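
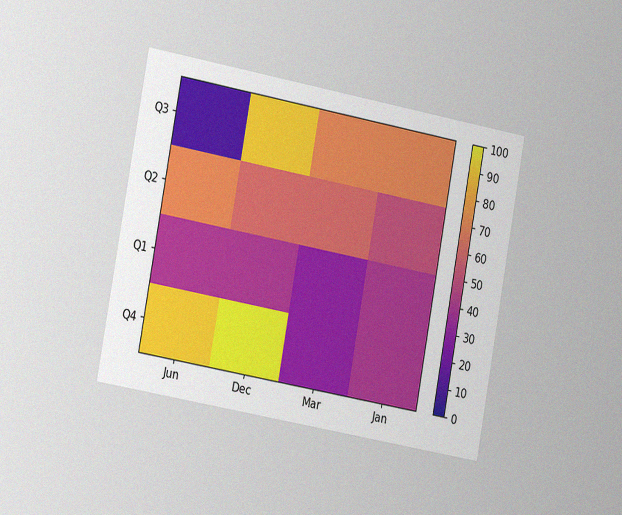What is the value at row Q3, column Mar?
The chart is tilted about 10° clockwise and viewed slightly from the left, with some photo noise. Matching cell (Q3, Mar) against the colorbar gives 70.

70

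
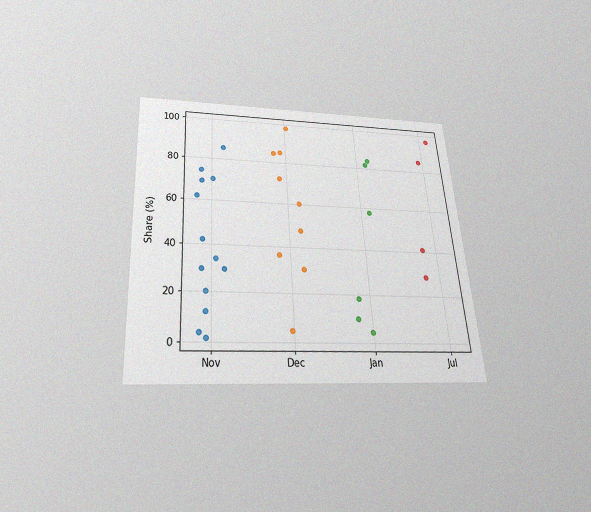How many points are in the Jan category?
The chart is tilted about 4° counter-clockwise and viewed slightly from below, with some photo noise. Counting the markers in the Jan column gives 6.

6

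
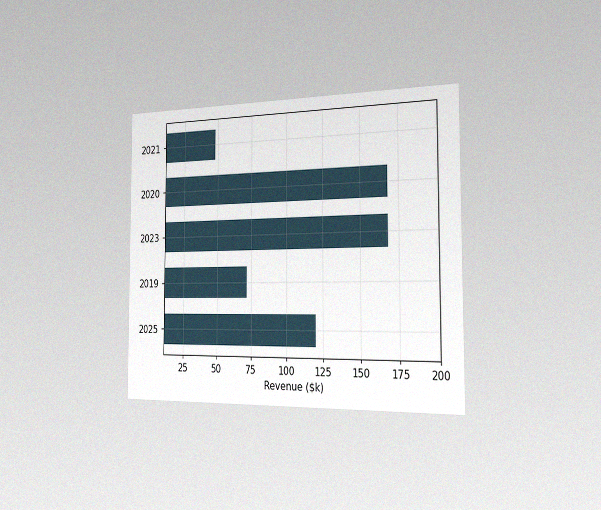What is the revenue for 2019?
$72k

The chart is viewed slightly from the right, with some photo noise. Reading along the chart's x-axis, the 2019 bar reaches $72k.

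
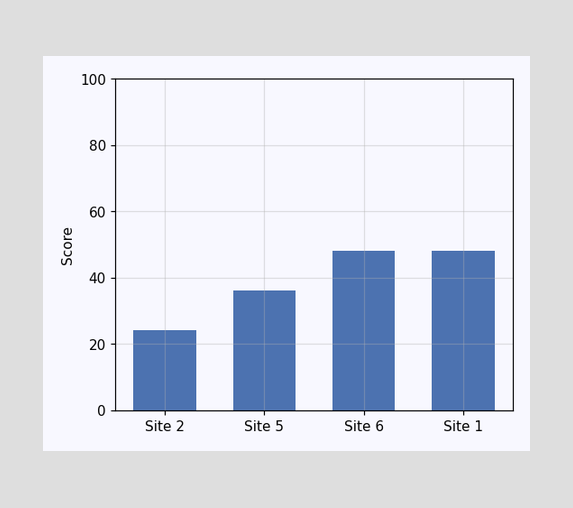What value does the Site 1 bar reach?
Reading along the chart's y-axis, the Site 1 bar reaches 48.

48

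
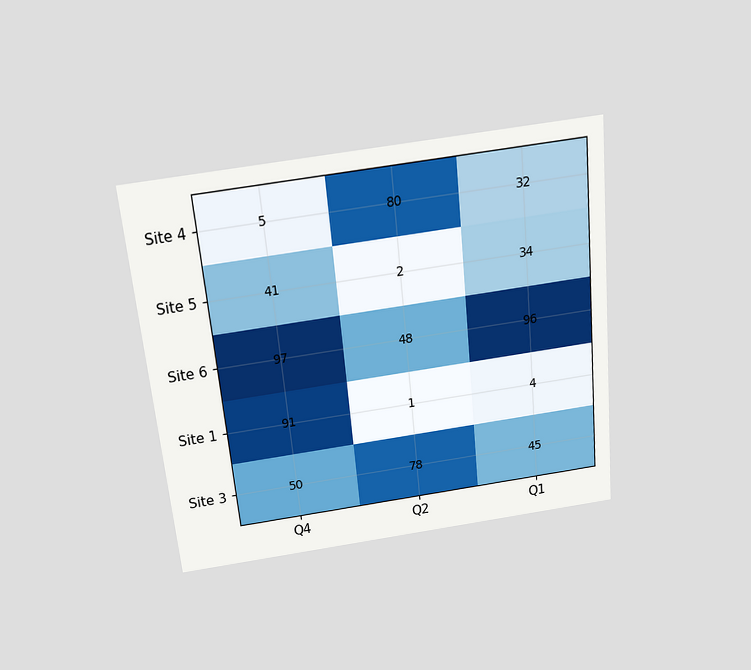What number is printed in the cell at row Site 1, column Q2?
The chart is tilted about 6° counter-clockwise and viewed slightly from above. The (Site 1, Q2) cell reads 1.

1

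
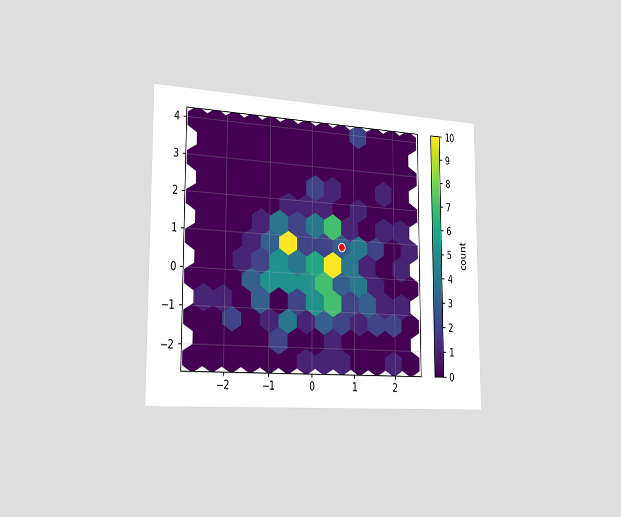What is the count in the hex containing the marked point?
The chart is viewed slightly from the left. The marked hex reads 3 on the colorbar.

3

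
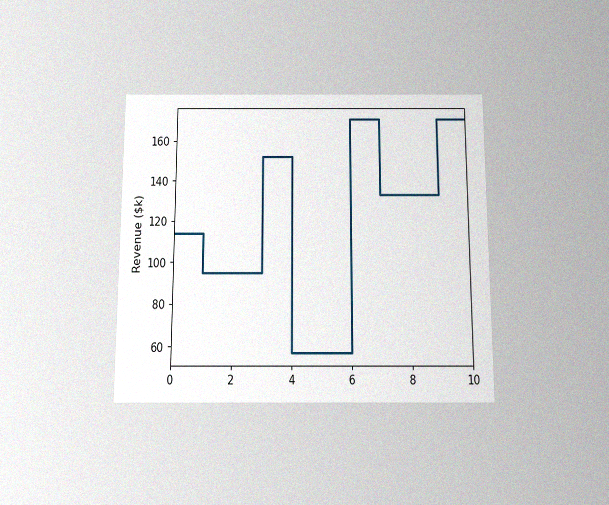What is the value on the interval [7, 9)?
The chart is viewed slightly from below, with some photo noise. On [7, 9) the step sits at $133k.

$133k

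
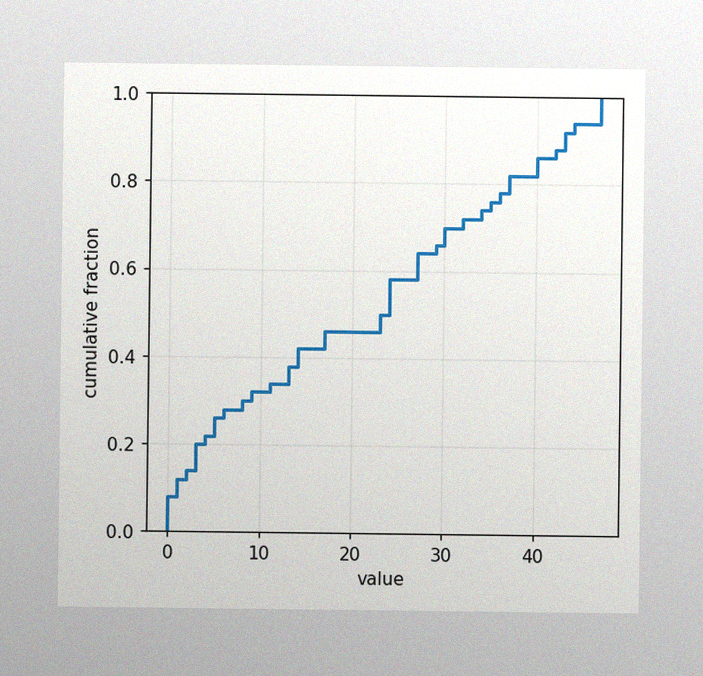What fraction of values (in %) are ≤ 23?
50%

The image has some photo noise and uneven lighting. At x=23 the ECDF step is at 50%.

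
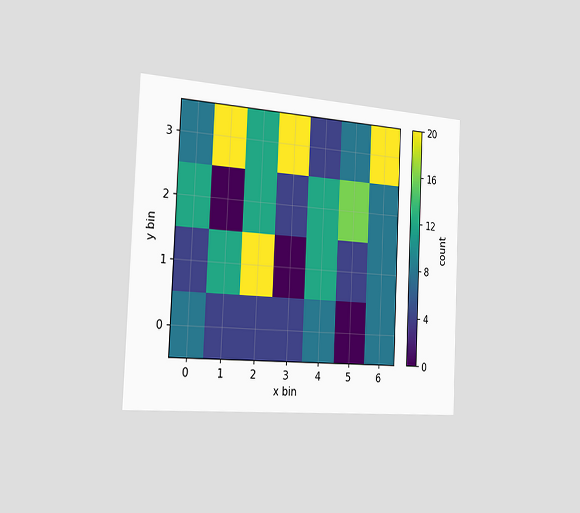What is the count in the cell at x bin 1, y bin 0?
The chart is tilted about 3° clockwise and viewed slightly from the left. Matching the cell (1, 0) against the colorbar gives 4.

4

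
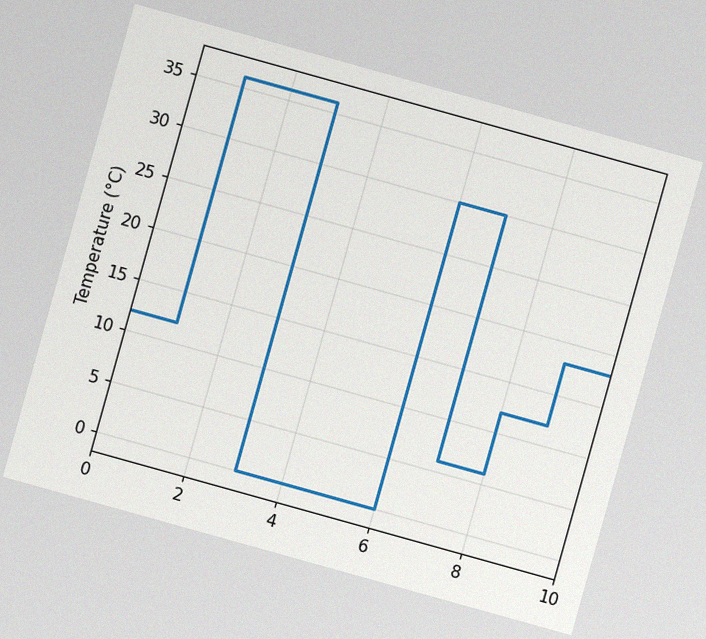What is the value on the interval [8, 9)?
The chart is tilted about 16° clockwise, with some photo noise. On [8, 9) the step sits at 12°C.

12°C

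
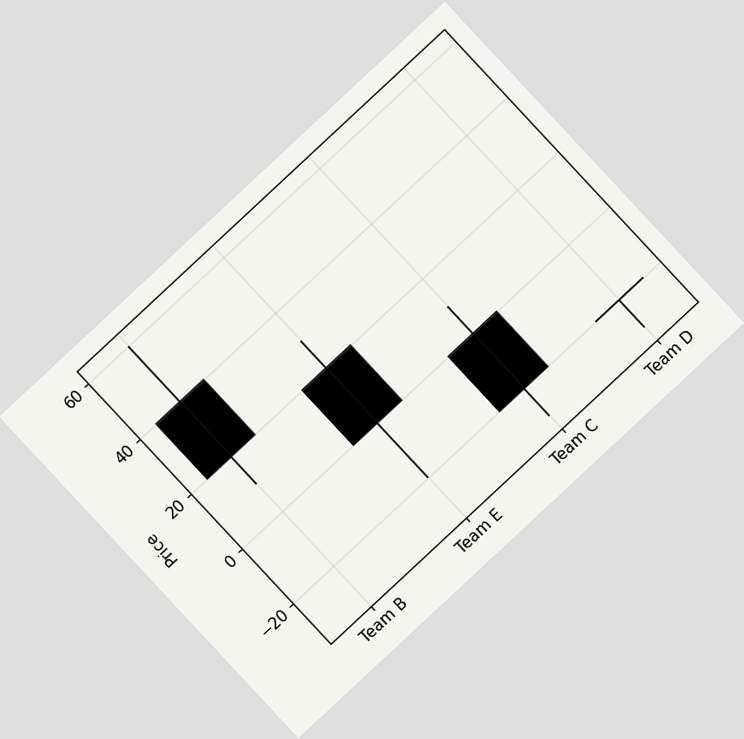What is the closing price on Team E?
The chart is tilted about 43° counter-clockwise. The Team E candle closes at 0.

0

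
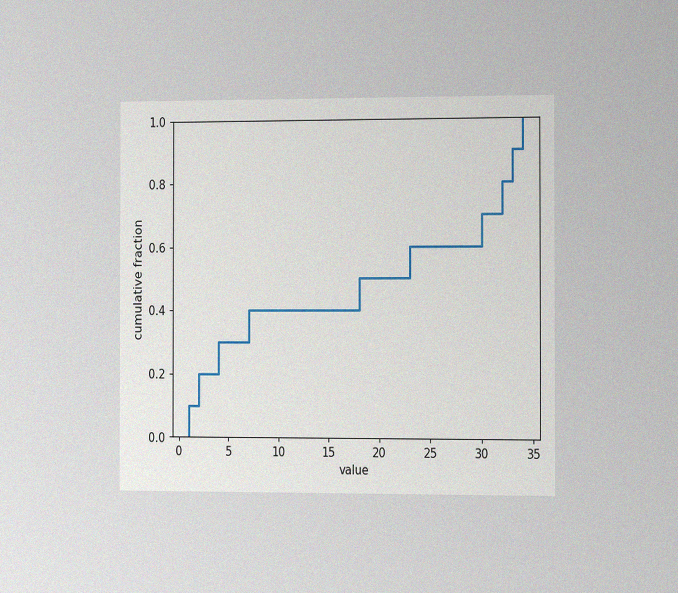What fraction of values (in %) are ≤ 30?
70%

The chart is viewed slightly from the right, with some photo noise. At x=30 the ECDF step is at 70%.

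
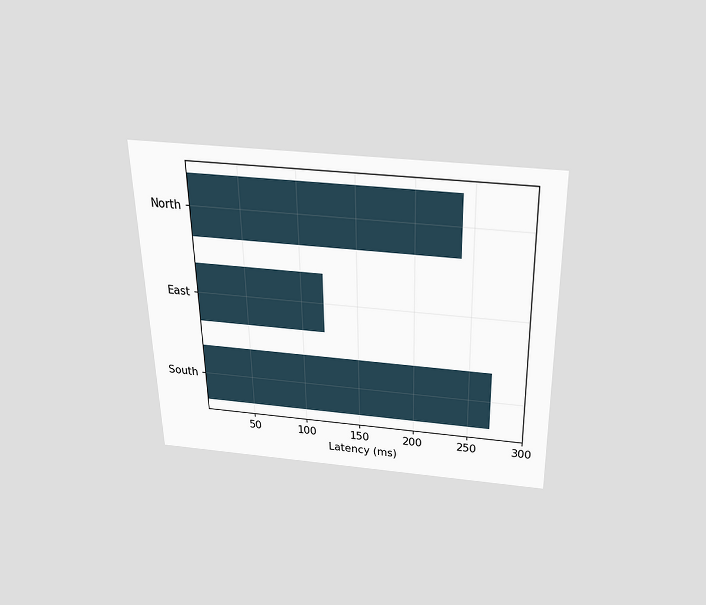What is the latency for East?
120ms

The chart is viewed slightly from above. Reading along the chart's x-axis, the East bar reaches 120ms.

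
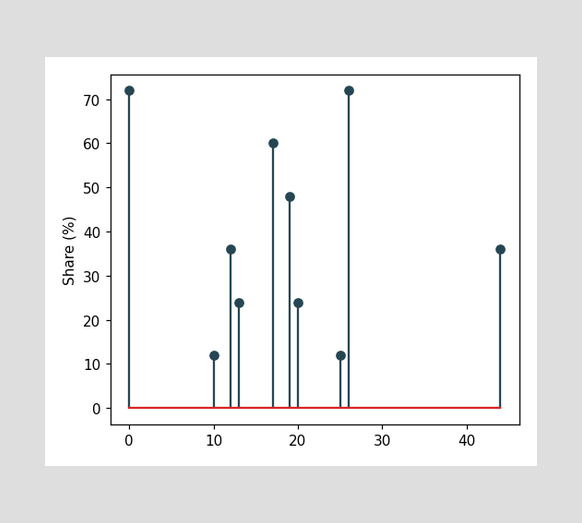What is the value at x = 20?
The stem at x=20 reaches 24%.

24%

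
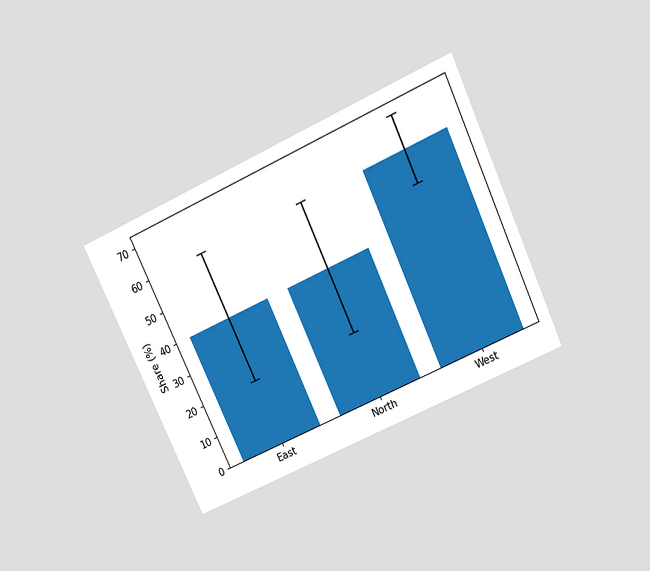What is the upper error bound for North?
The chart is tilted about 25° counter-clockwise and viewed slightly from above. The North bar's upper whisker reaches 60%.

60%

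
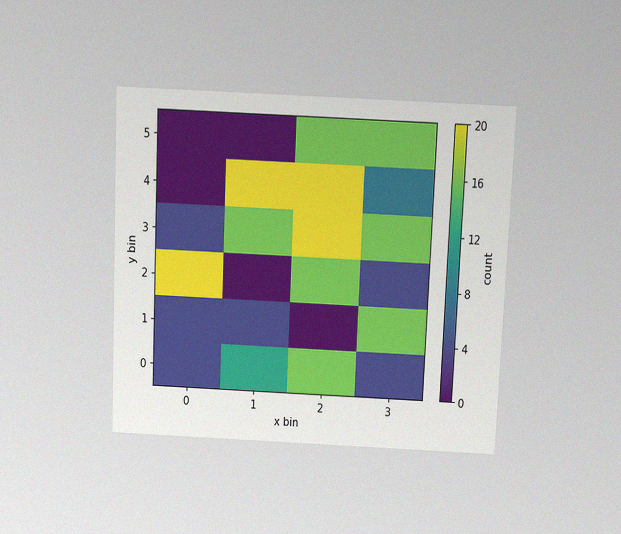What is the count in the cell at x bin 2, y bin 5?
16

The chart is tilted about 3° clockwise and viewed slightly from above, with some photo noise. Matching the cell (2, 5) against the colorbar gives 16.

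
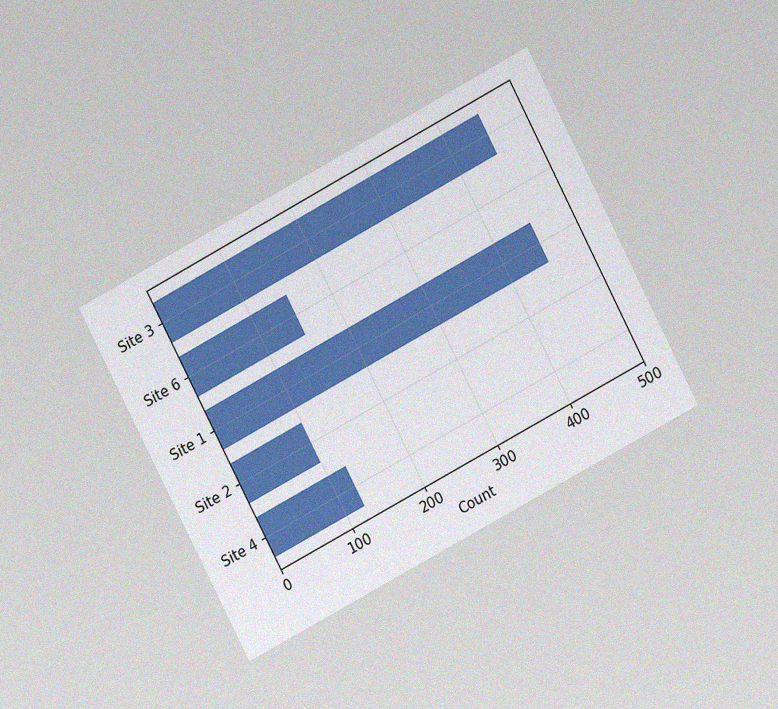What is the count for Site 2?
100

The chart is tilted about 28° counter-clockwise and viewed at a slight angle, with some photo noise. Reading along the chart's x-axis, the Site 2 bar reaches 100.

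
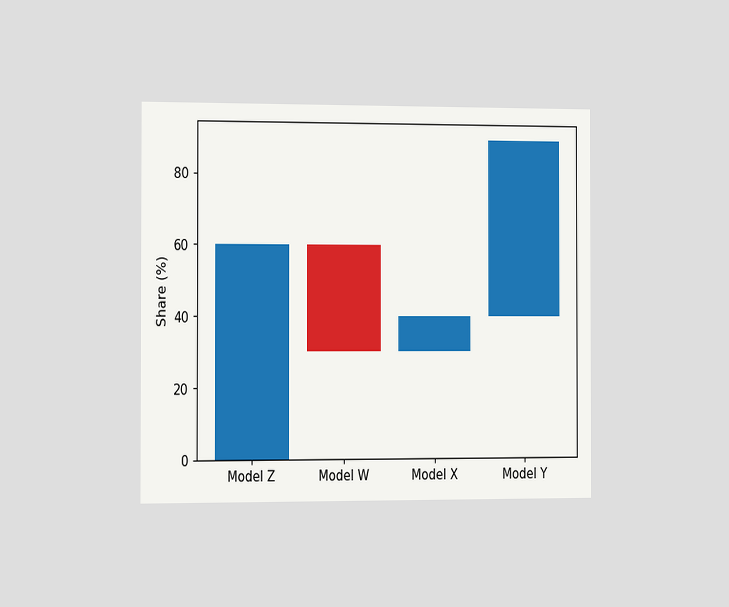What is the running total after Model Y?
90%

The chart is viewed slightly from the left. After Model Y the running total reaches 90%.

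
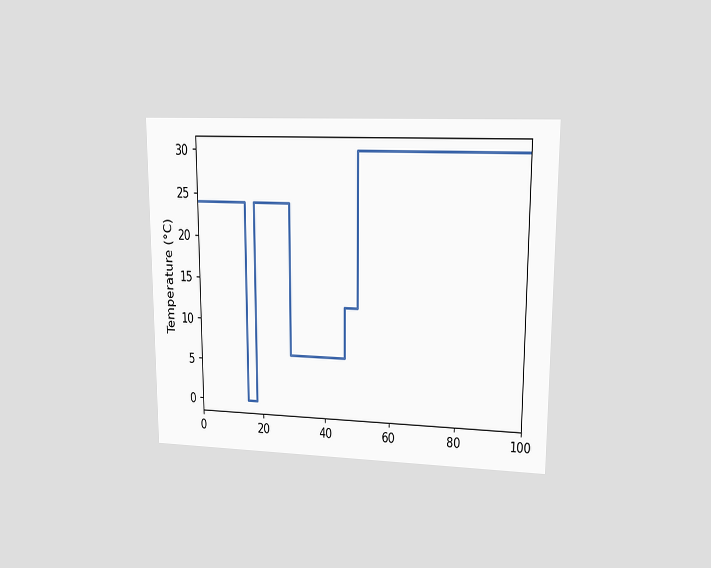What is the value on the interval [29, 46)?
6°C

The chart is viewed at a slight angle. On [29, 46) the step sits at 6°C.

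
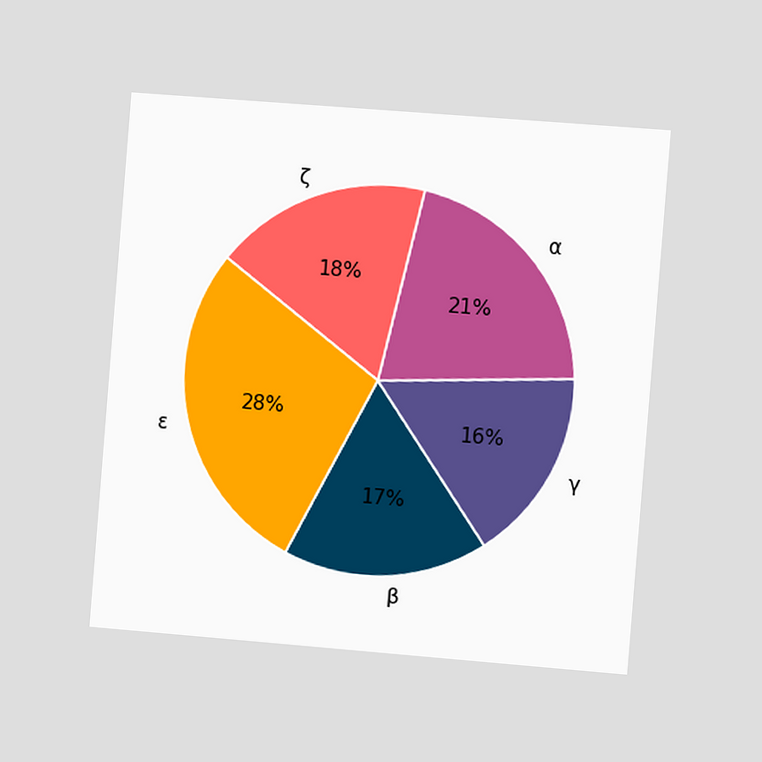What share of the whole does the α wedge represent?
The chart is tilted about 5° clockwise and viewed slightly from the right. The α slice takes up 21% of the pie.

21%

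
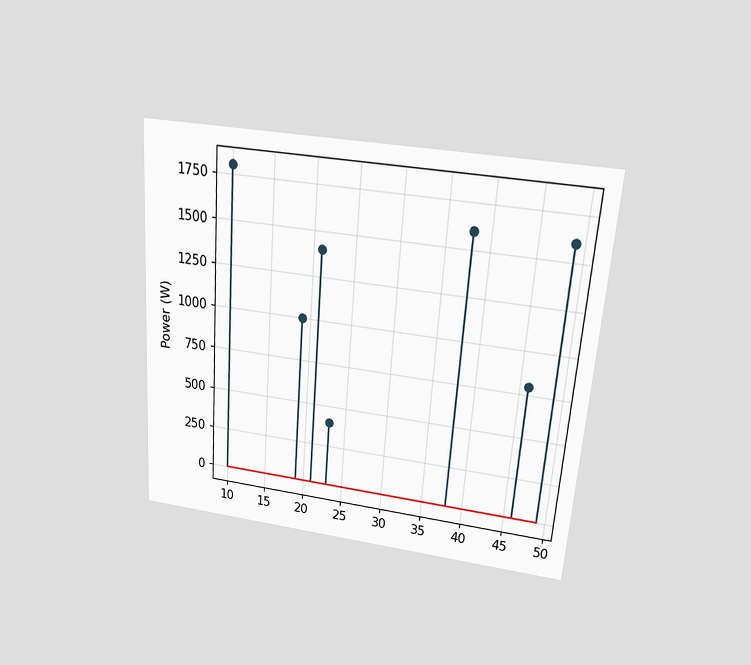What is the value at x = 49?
1600W

The chart is tilted about 4° clockwise and viewed slightly from above. The stem at x=49 reaches 1600W.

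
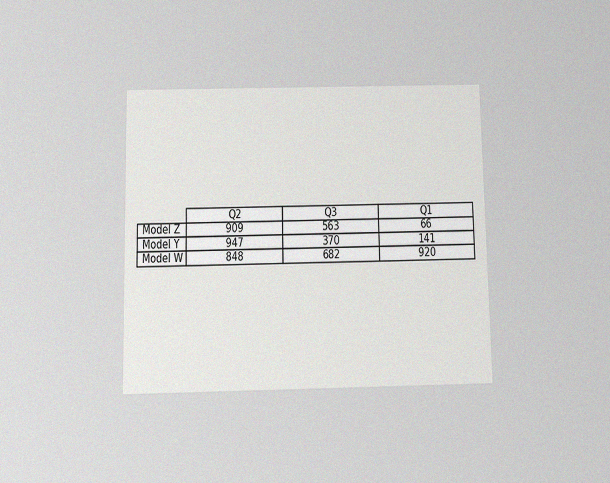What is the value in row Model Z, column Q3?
The chart is viewed slightly from below, with some photo noise. The (Model Z, Q3) cell reads 563.

563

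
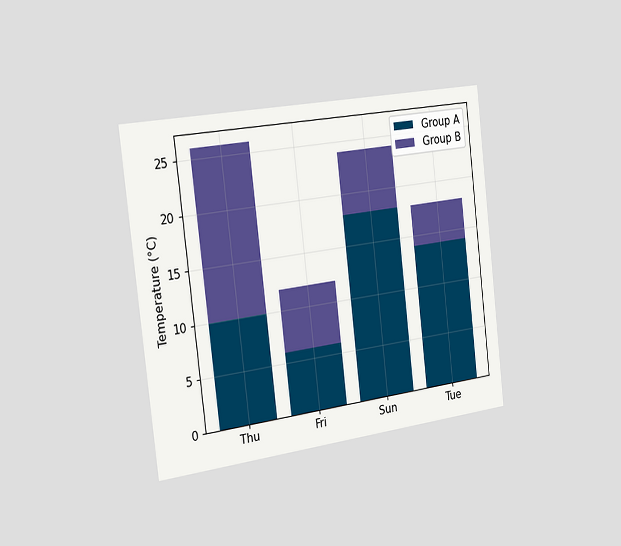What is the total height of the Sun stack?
24°C

The chart is tilted about 7° counter-clockwise and viewed slightly from the left. The Sun stack's top reaches 24°C on the y-axis.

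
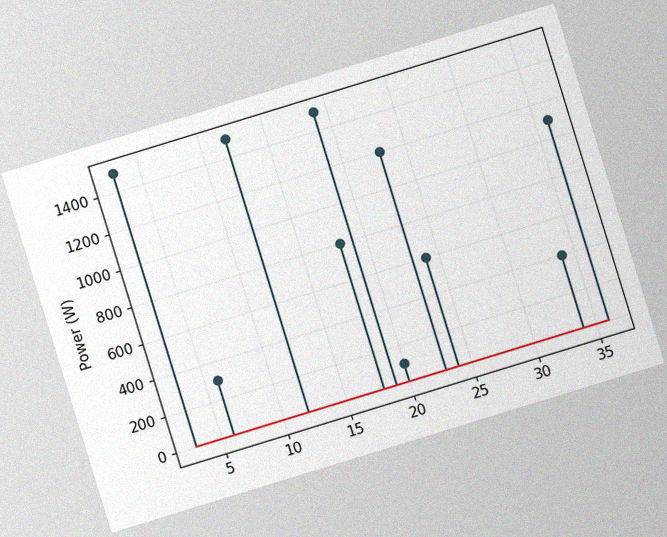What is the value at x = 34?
400W

The chart is tilted about 17° counter-clockwise, with some photo noise. The stem at x=34 reaches 400W.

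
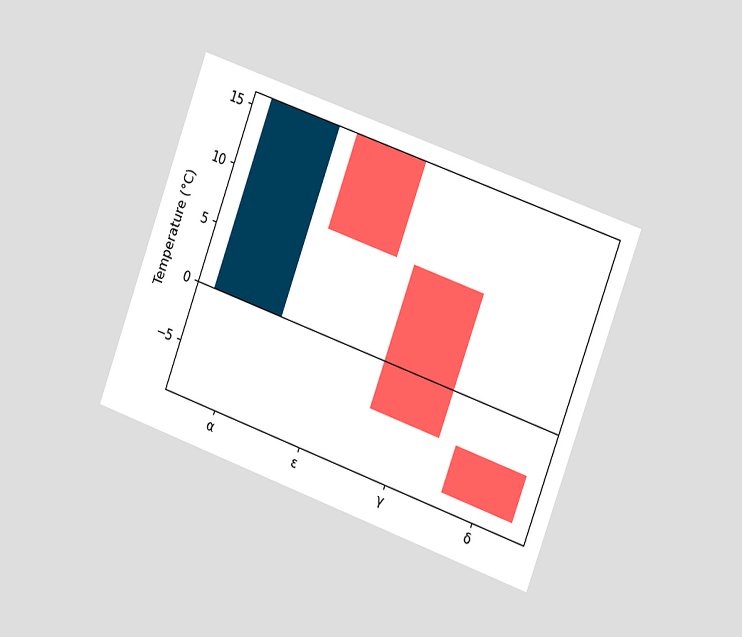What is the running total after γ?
The chart is tilted about 20° clockwise and viewed slightly from the right. After γ the running total reaches -4°C.

-4°C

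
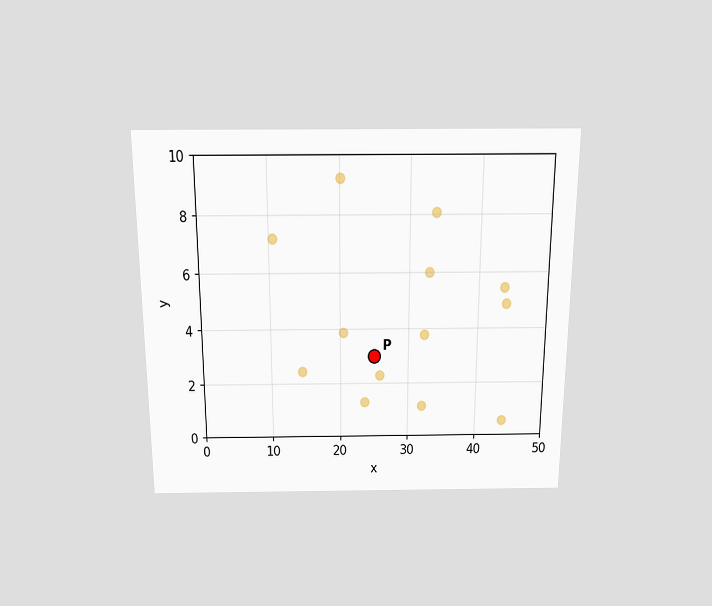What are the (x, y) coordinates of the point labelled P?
The chart is viewed slightly from above. Following the gridlines from P to each axis, P sits at (25, 3).

(25, 3)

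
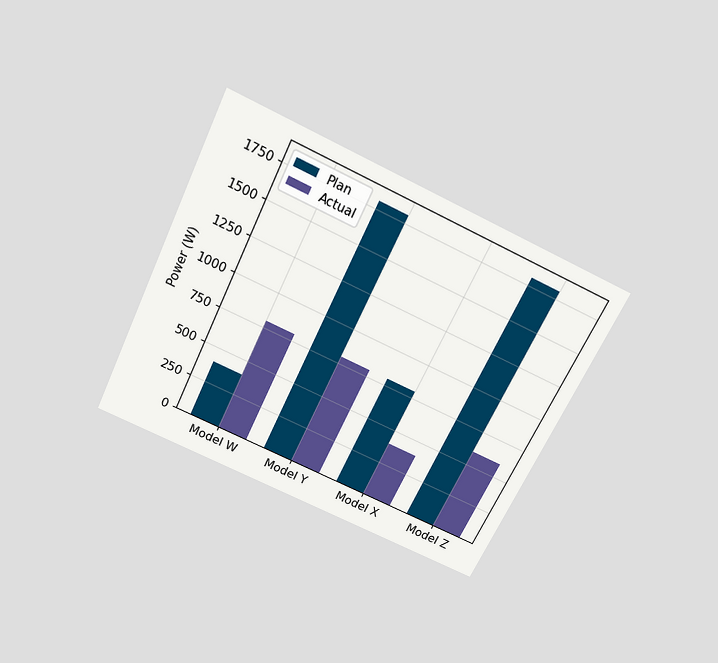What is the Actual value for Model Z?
The chart is tilted about 26° clockwise and viewed slightly from above. The Actual bar at Model Z reaches 600W on the y-axis.

600W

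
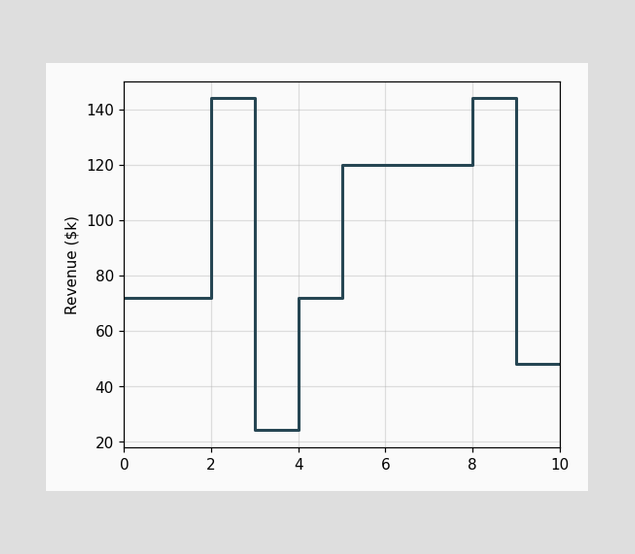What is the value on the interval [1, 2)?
On [1, 2) the step sits at $72k.

$72k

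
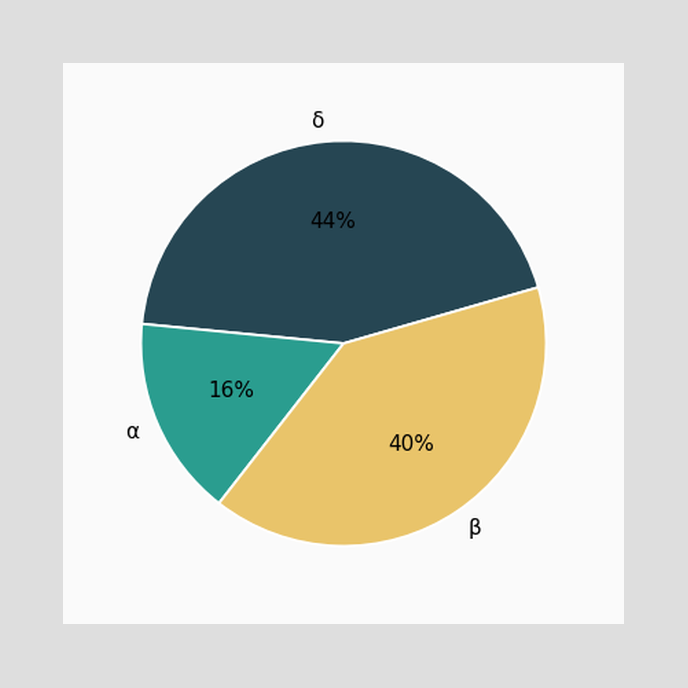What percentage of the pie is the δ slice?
The δ slice takes up 44% of the pie.

44%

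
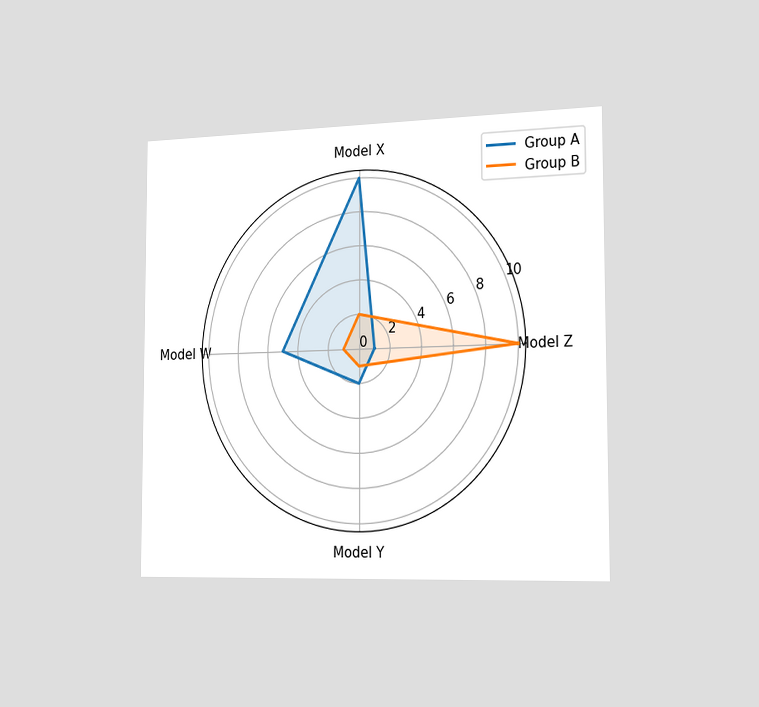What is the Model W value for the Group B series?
The chart is viewed slightly from the right. On the Model W axis, Group B reaches 1.

1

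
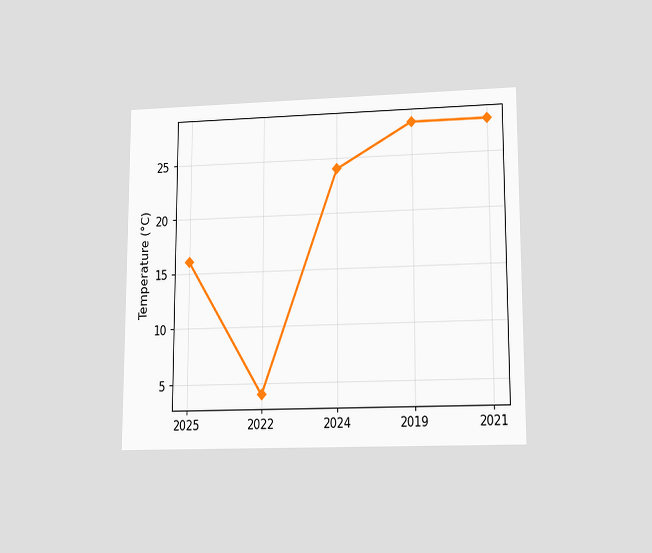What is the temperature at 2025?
16°C

The chart is viewed at a slight angle. At 2025, the line is at 16°C.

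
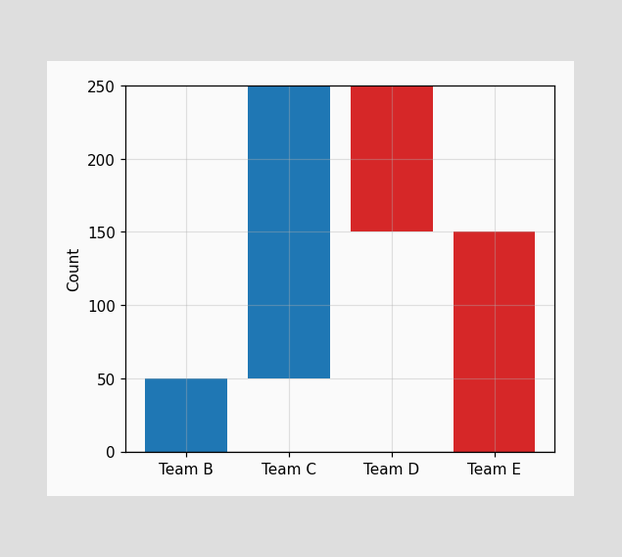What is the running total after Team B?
After Team B the running total reaches 50.

50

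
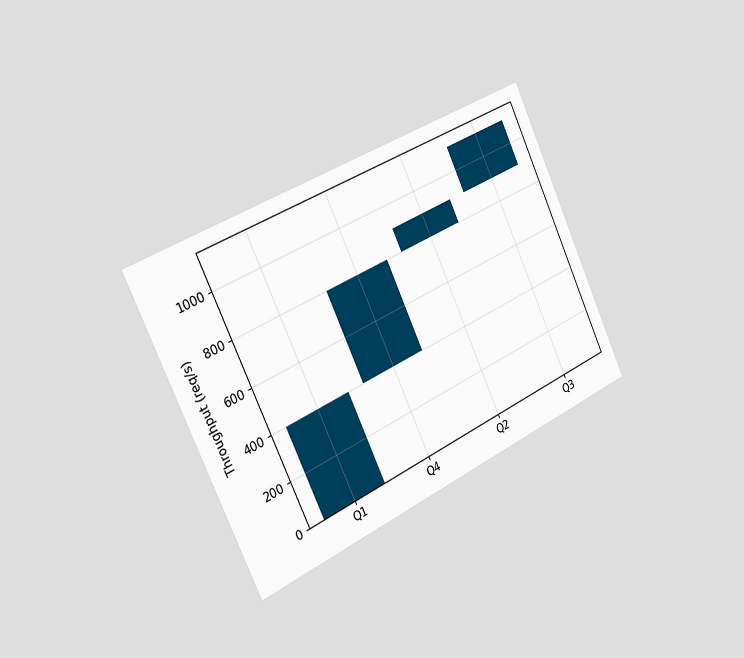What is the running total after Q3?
1100req/s

The chart is tilted about 25° counter-clockwise and viewed slightly from the left. After Q3 the running total reaches 1100req/s.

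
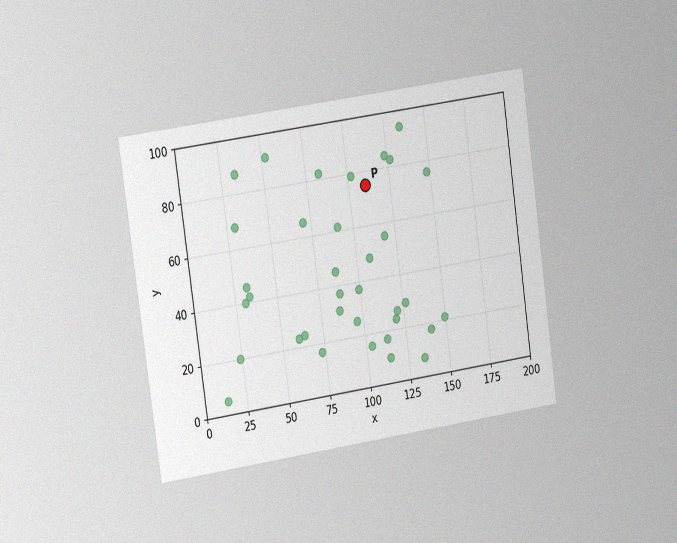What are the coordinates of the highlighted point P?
(110, 75)

The chart is tilted about 8° counter-clockwise and viewed slightly from the left, with some photo noise. Following the gridlines from P to each axis, P sits at (110, 75).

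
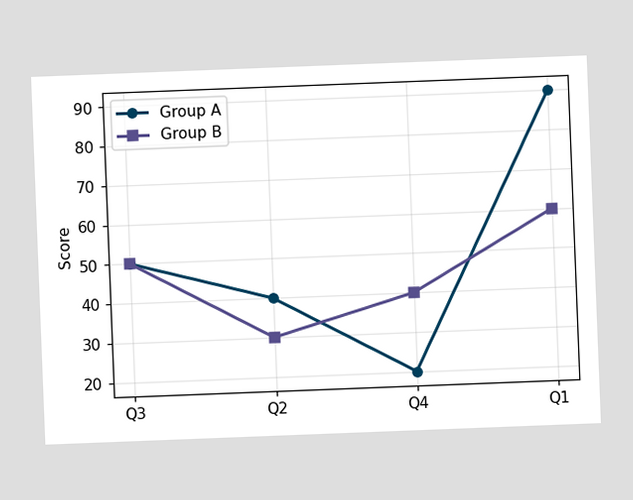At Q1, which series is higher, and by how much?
The chart is tilted about 2° counter-clockwise. At Q1, Group A sits above the other line by 30.

Group A, by 30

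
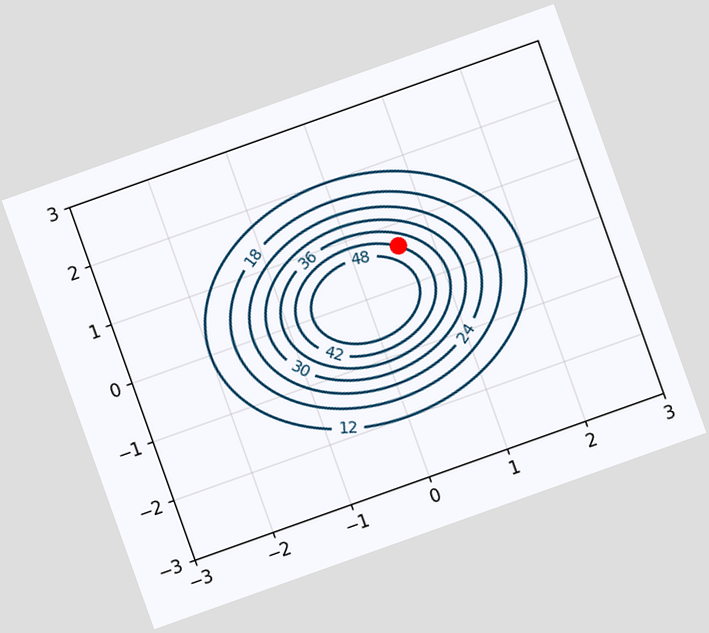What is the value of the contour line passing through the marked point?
42

The chart is tilted about 20° counter-clockwise. The marked point sits on the contour labelled 42.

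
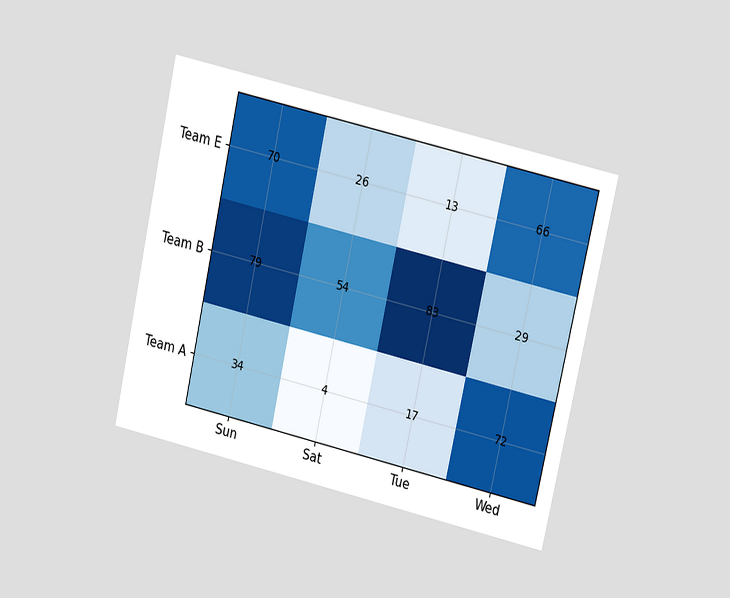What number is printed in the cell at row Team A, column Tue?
The chart is tilted about 13° clockwise and viewed at a slight angle. The (Team A, Tue) cell reads 17.

17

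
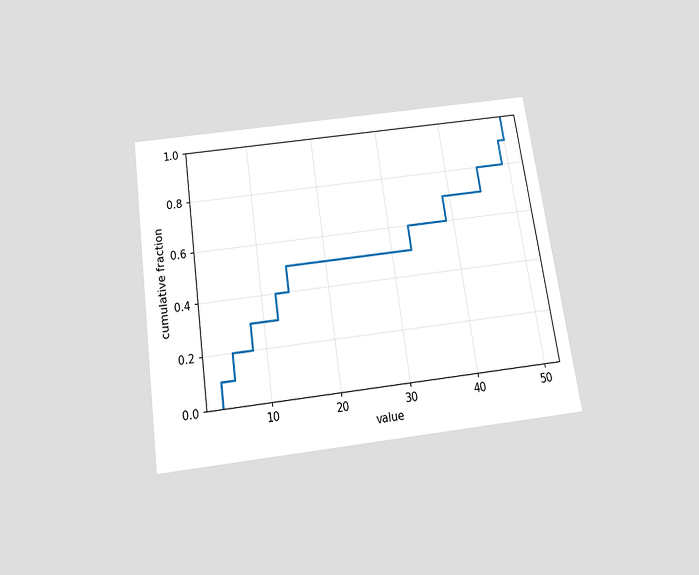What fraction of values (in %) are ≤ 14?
The chart is tilted about 8° counter-clockwise and viewed slightly from below. At x=14 the ECDF step is at 50%.

50%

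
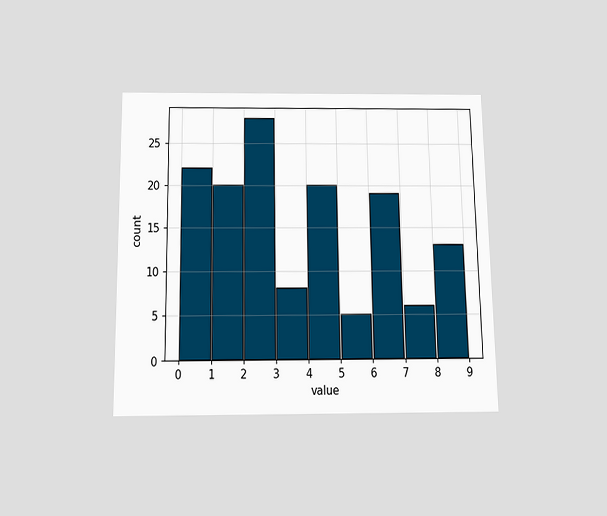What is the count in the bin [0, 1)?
The chart is viewed slightly from below. The [0, 1) bin has height 22.

22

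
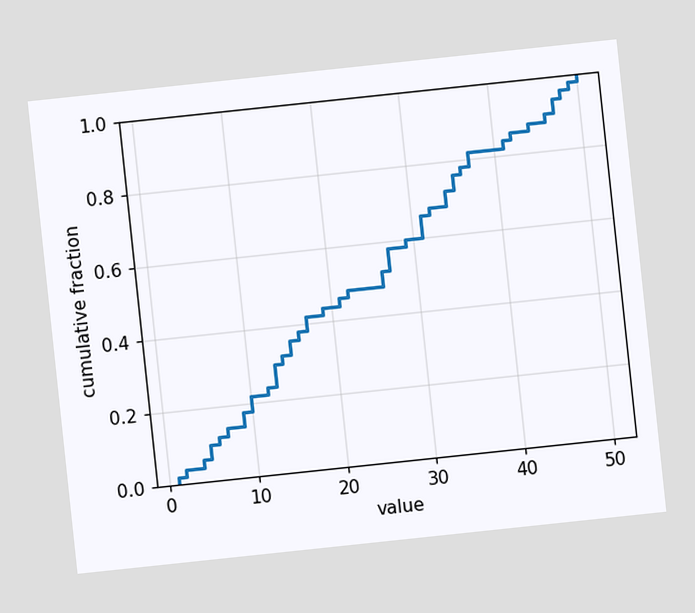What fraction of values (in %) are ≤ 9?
18%

The chart is tilted about 6° counter-clockwise. At x=9 the ECDF step is at 18%.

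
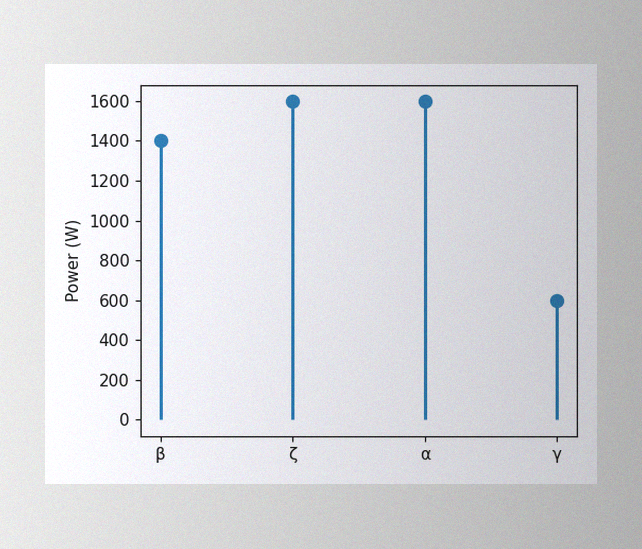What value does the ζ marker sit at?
1600W

The image has some photo noise and uneven lighting. The ζ marker sits at 1600W.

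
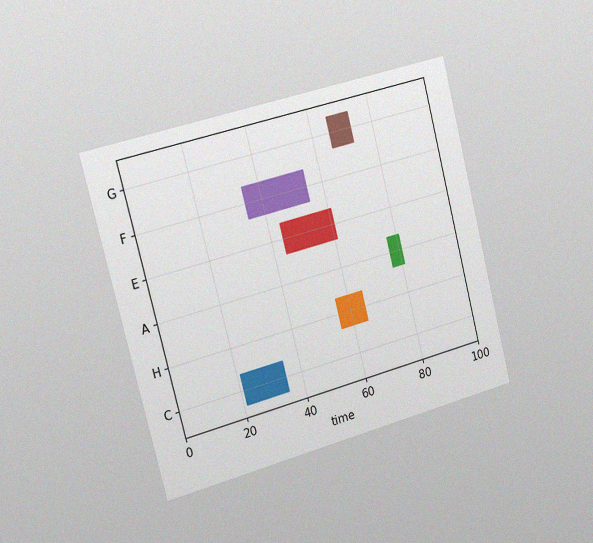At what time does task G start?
66

The chart is tilted about 14° counter-clockwise and viewed slightly from the left, with some photo noise. The G bar begins at t=66.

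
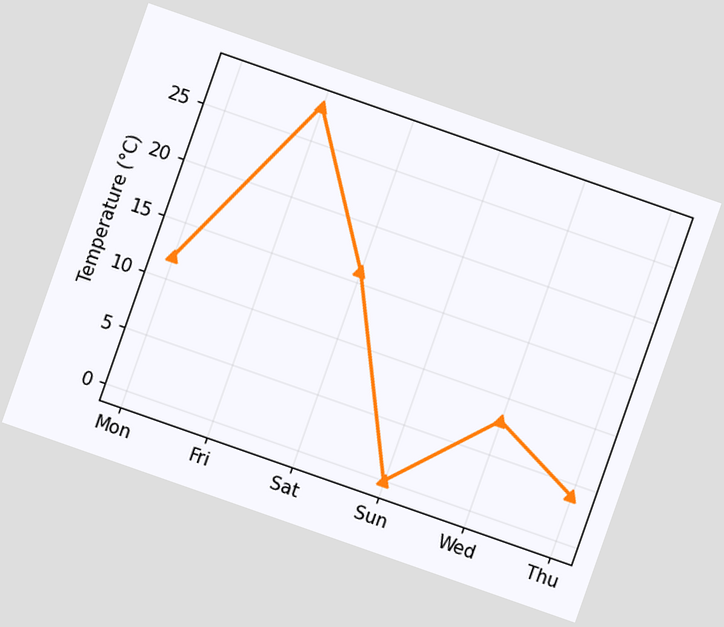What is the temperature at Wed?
8°C

The chart is tilted about 19° clockwise. At Wed, the line is at 8°C.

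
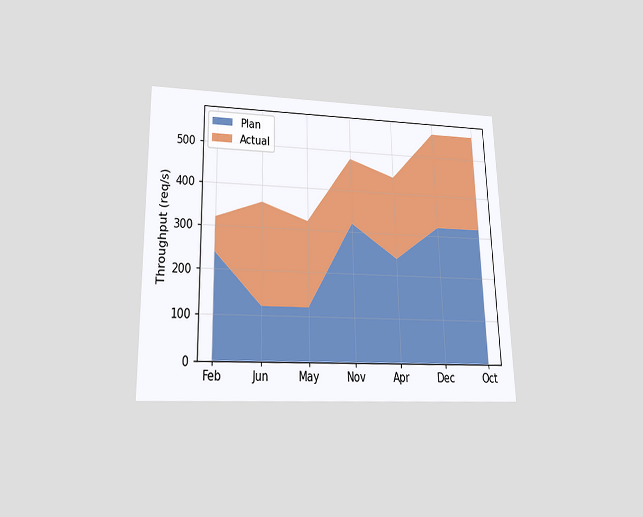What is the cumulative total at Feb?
320req/s

The chart is viewed slightly from below. The stacked total at Feb reaches 320req/s.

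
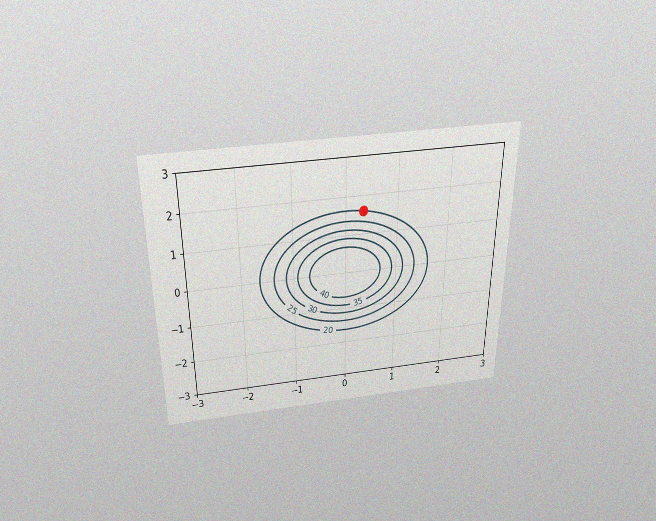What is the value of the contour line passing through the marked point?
20

The chart is viewed slightly from above, with some photo noise. The marked point sits on the contour labelled 20.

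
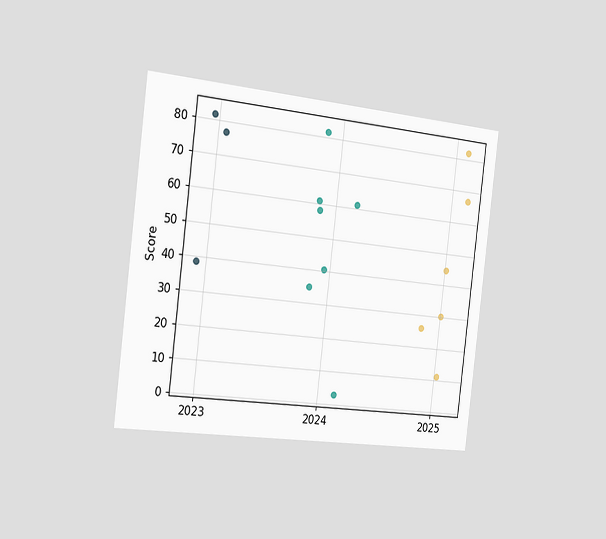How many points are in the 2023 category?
3

The chart is tilted about 7° clockwise and viewed slightly from the left. Counting the markers in the 2023 column gives 3.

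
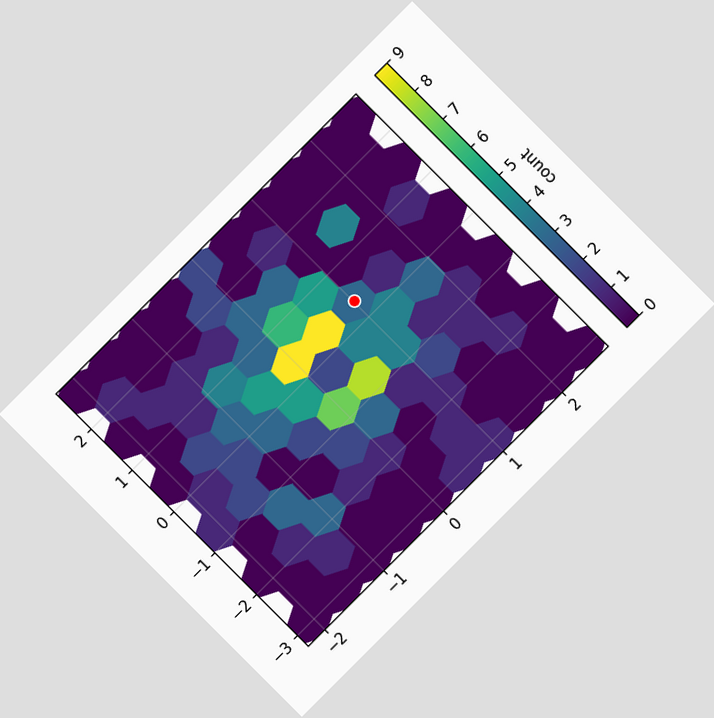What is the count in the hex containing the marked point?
The chart is tilted about 45° counter-clockwise. The marked hex reads 3 on the colorbar.

3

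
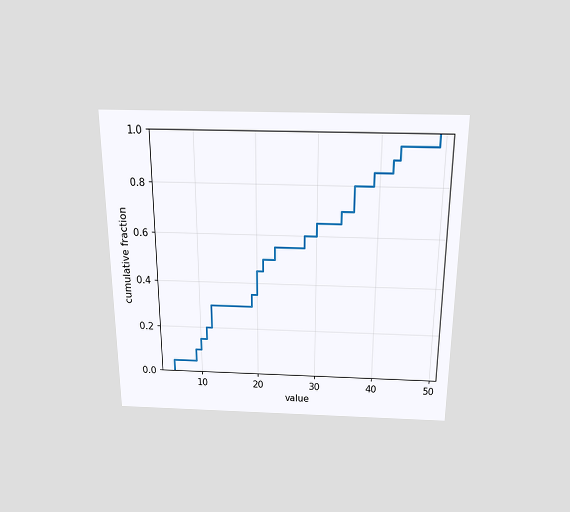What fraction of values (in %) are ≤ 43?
95%

The chart is viewed slightly from above. At x=43 the ECDF step is at 95%.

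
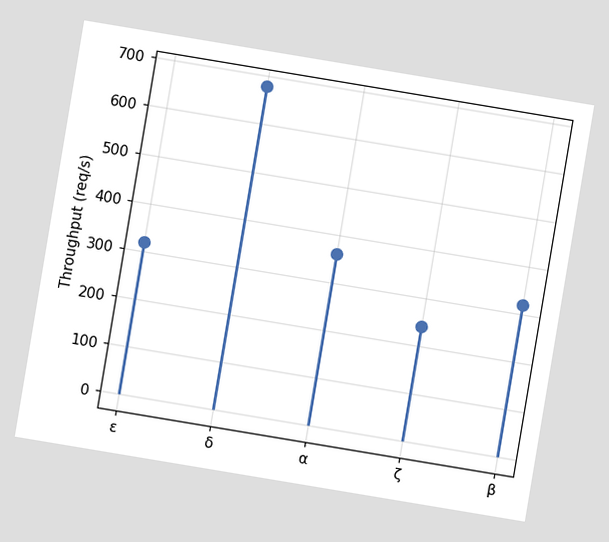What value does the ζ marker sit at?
240req/s

The chart is tilted about 9° clockwise. The ζ marker sits at 240req/s.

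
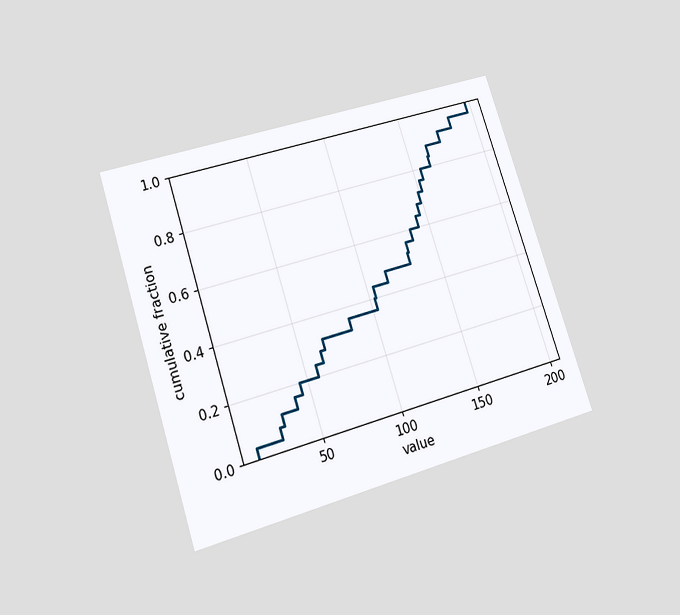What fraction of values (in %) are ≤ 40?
16%

The chart is tilted about 18° counter-clockwise and viewed at a slight angle. At x=40 the ECDF step is at 16%.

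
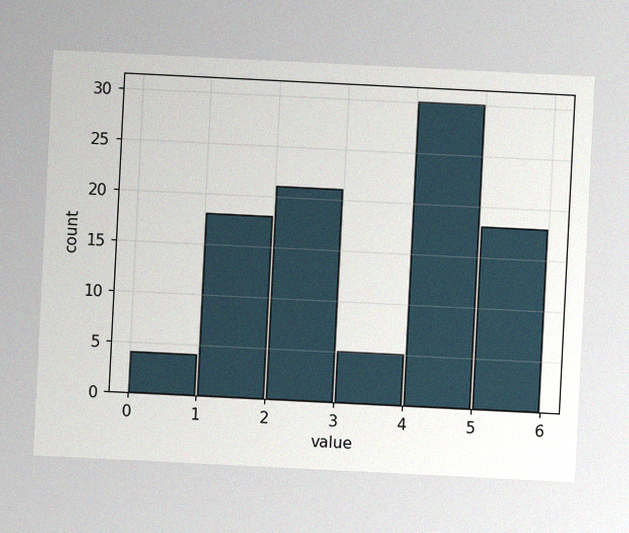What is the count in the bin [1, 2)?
18

The chart is tilted about 3° clockwise, with some photo noise. The [1, 2) bin has height 18.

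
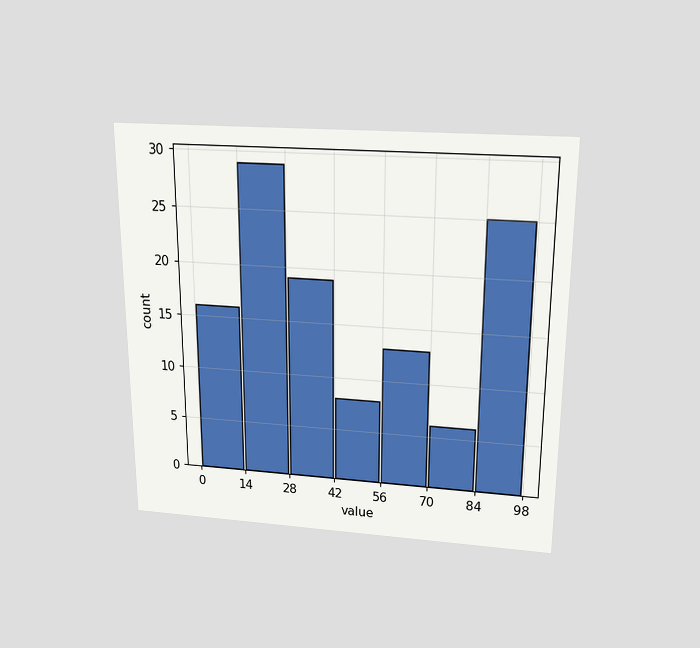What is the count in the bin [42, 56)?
8

The chart is viewed slightly from above. The [42, 56) bin has height 8.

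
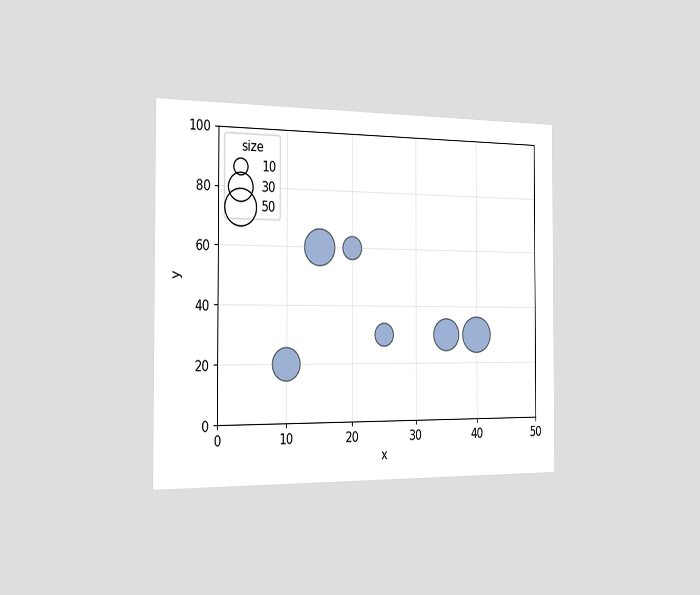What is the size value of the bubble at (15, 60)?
50

The chart is viewed slightly from the left. Matching the bubble at (15, 60) against the size legend gives 50.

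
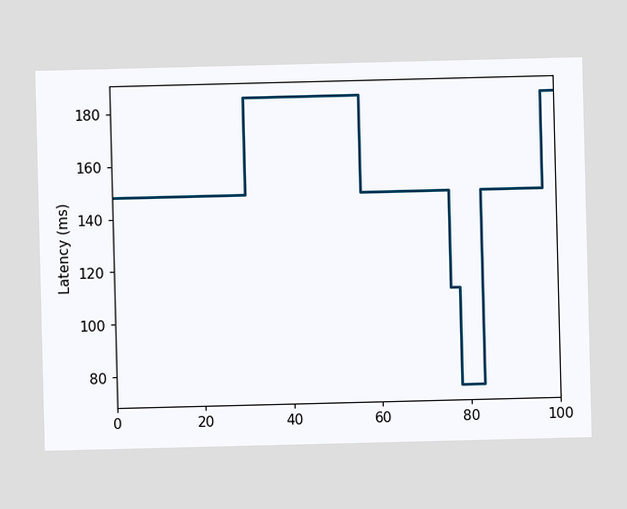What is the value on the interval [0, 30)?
On [0, 30) the step sits at 148ms.

148ms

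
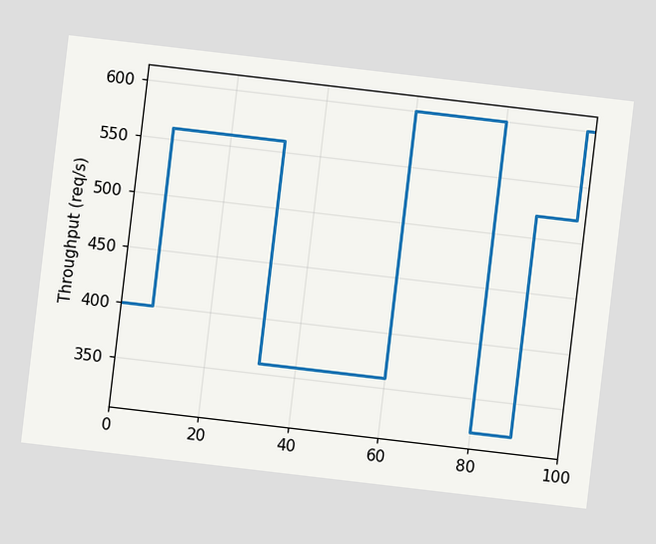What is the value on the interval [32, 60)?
360req/s

The chart is tilted about 7° clockwise. On [32, 60) the step sits at 360req/s.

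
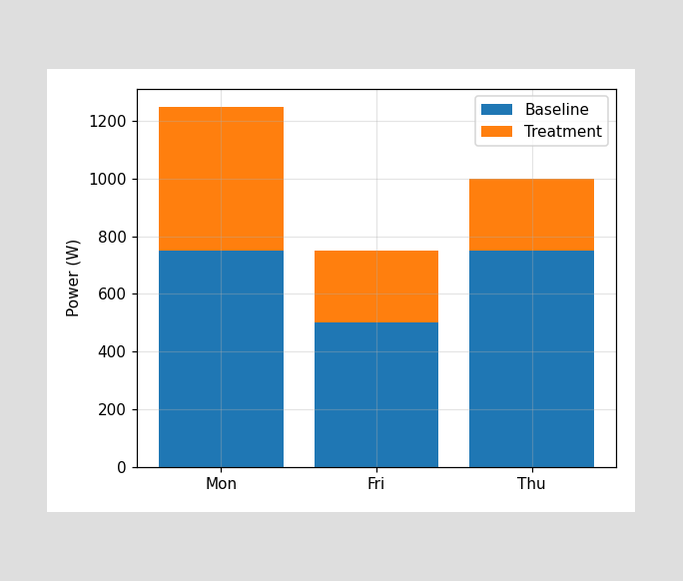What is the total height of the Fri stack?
The Fri stack's top reaches 750W on the y-axis.

750W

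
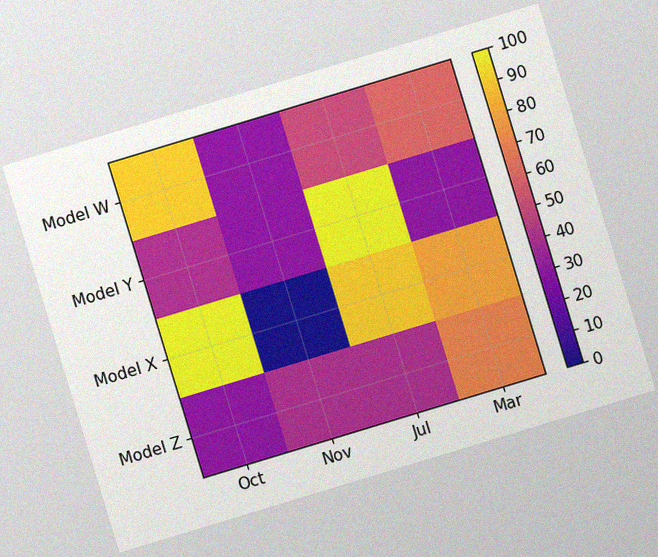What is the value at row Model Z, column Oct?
30

The chart is tilted about 17° counter-clockwise, with some photo noise. Matching cell (Model Z, Oct) against the colorbar gives 30.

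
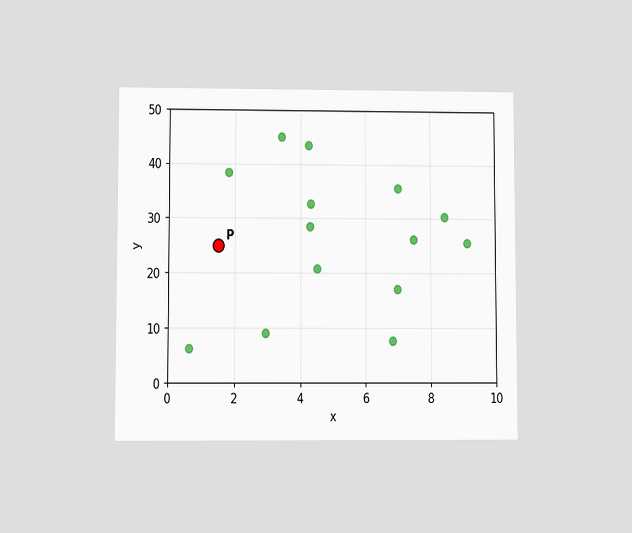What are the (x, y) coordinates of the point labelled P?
(1.5, 25)

The chart is viewed at a slight angle. Following the gridlines from P to each axis, P sits at (1.5, 25).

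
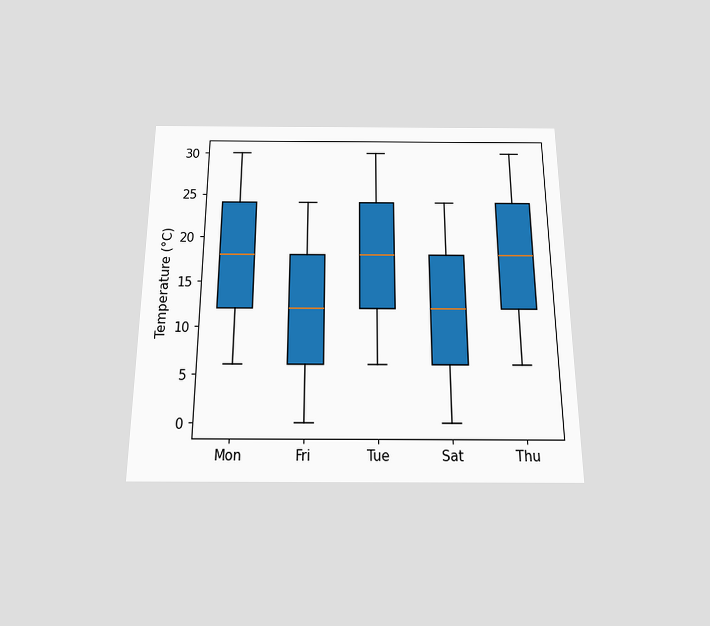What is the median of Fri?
The chart is viewed slightly from below. The median line in the Fri box sits at 12°C.

12°C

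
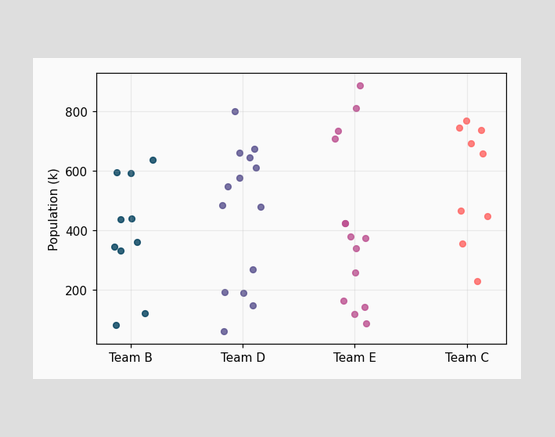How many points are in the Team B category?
10

Counting the markers in the Team B column gives 10.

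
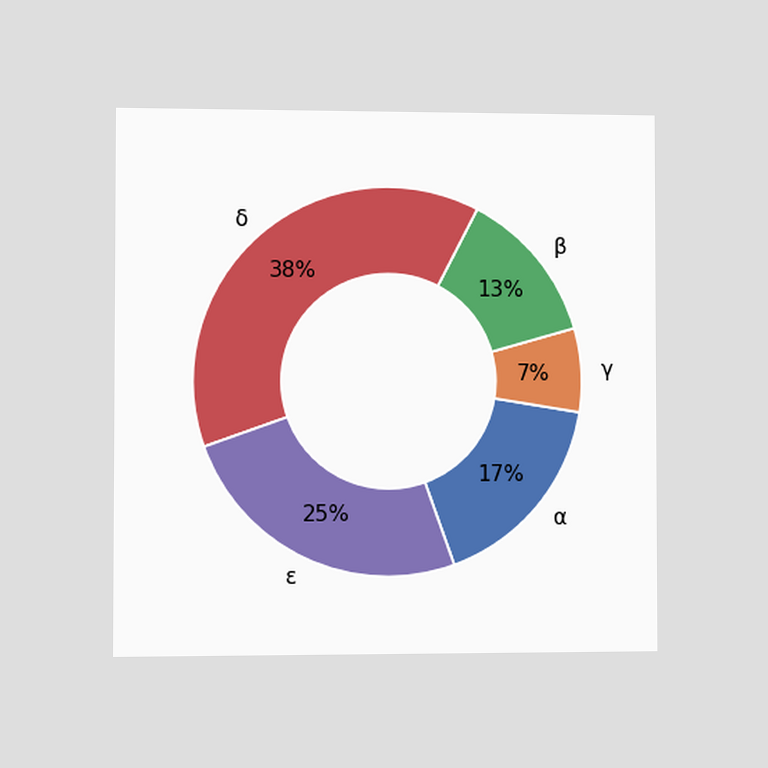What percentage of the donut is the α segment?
The chart is viewed at a slight angle. The α segment takes up 17% of the ring.

17%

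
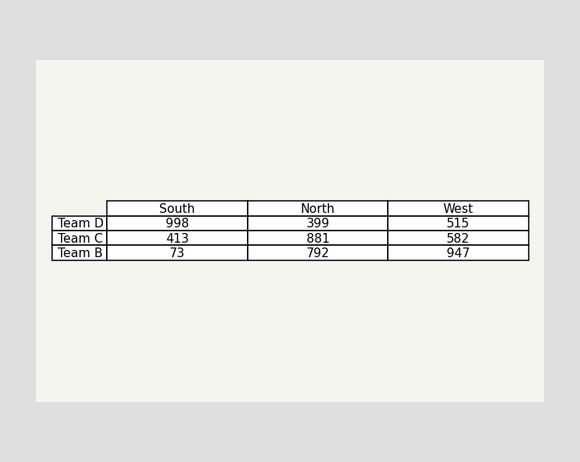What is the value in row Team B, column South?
The (Team B, South) cell reads 73.

73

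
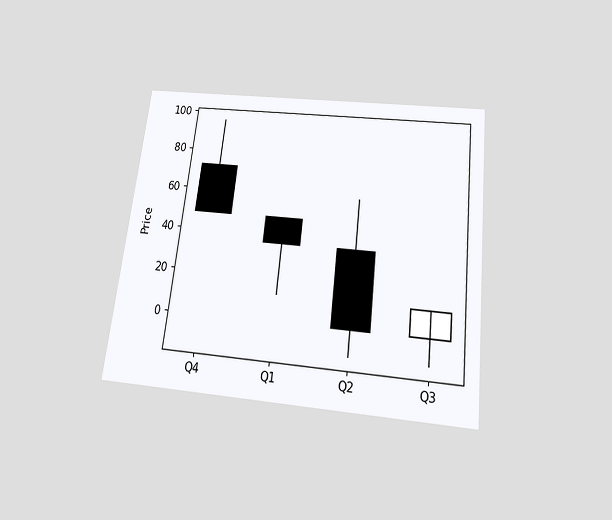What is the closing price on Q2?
0

The chart is tilted about 7° clockwise and viewed slightly from below. The Q2 candle closes at 0.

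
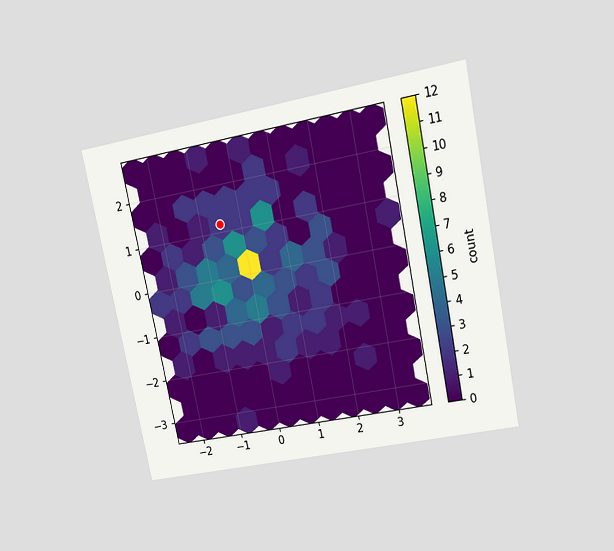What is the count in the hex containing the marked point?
The chart is tilted about 11° counter-clockwise and viewed at a slight angle. The marked hex reads 2 on the colorbar.

2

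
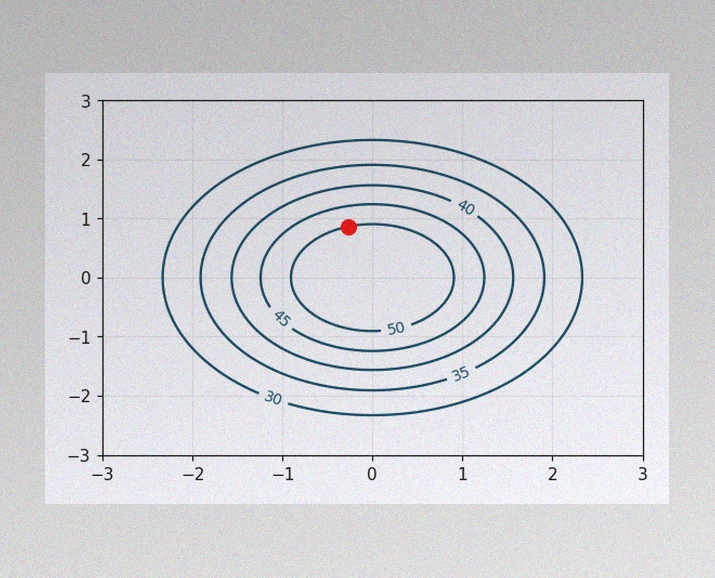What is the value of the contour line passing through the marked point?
The image has some photo noise and uneven lighting. The marked point sits on the contour labelled 50.

50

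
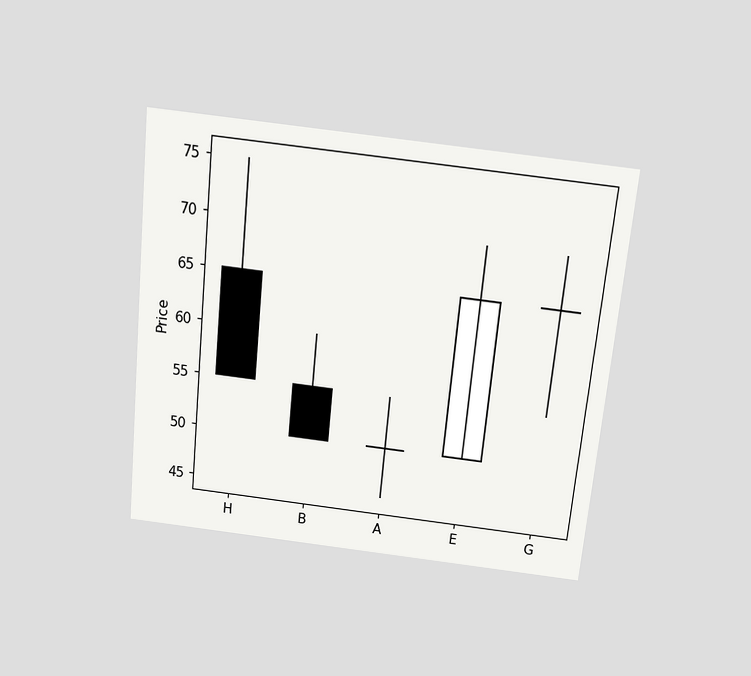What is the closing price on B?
The chart is tilted about 6° clockwise and viewed slightly from above. The B candle closes at 50.

50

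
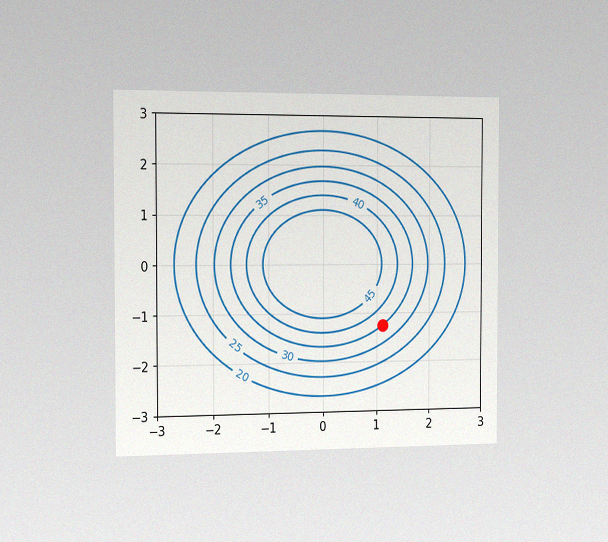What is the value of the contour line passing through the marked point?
The chart is viewed slightly from the left, with some photo noise. The marked point sits on the contour labelled 35.

35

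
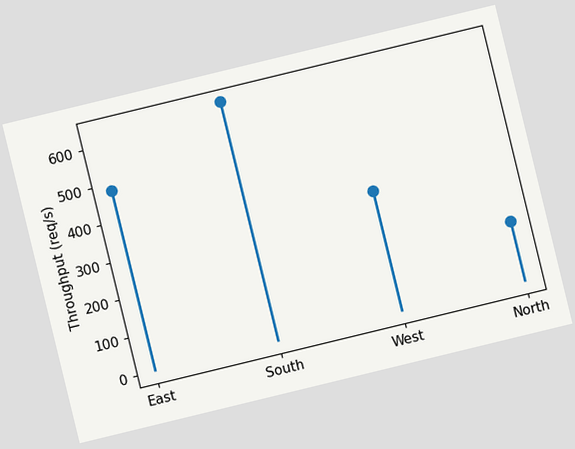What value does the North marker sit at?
The chart is tilted about 14° counter-clockwise. The North marker sits at 160req/s.

160req/s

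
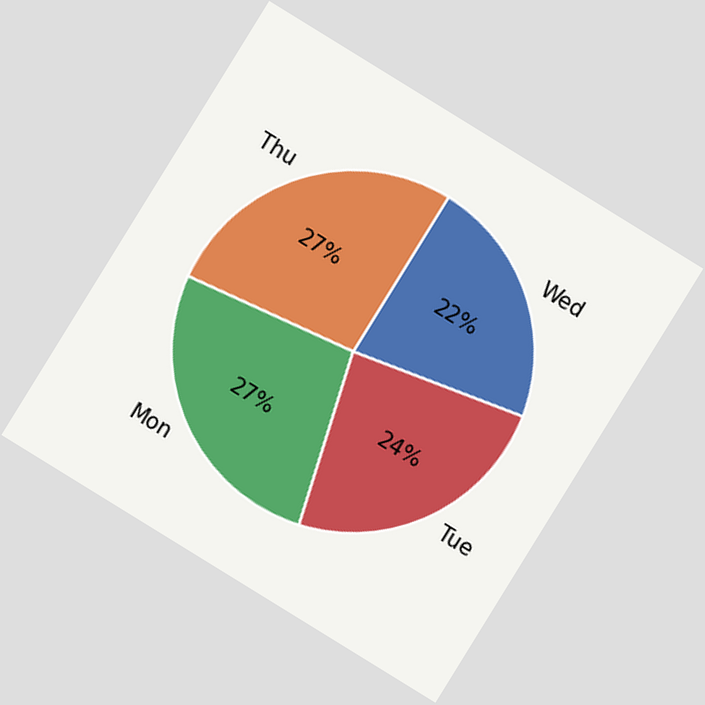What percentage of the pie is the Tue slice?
The chart is tilted about 32° clockwise. The Tue slice takes up 24% of the pie.

24%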